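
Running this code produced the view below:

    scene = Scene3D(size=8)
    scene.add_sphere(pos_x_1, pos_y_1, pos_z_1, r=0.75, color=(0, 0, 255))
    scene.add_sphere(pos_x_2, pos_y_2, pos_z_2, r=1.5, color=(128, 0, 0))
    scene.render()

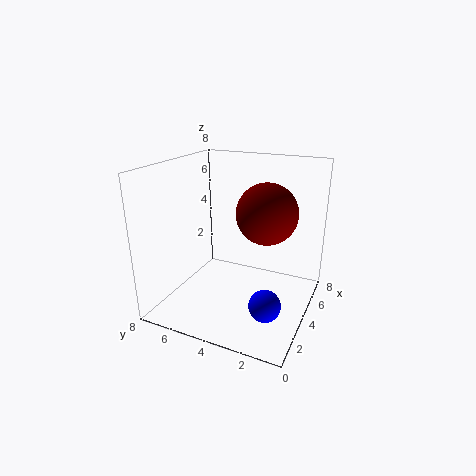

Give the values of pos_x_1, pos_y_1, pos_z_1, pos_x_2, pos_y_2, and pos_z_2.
pos_x_1 = 1; pos_y_1 = 1.25; pos_z_1 = 2.25; pos_x_2 = 3; pos_y_2 = 2; pos_z_2 = 6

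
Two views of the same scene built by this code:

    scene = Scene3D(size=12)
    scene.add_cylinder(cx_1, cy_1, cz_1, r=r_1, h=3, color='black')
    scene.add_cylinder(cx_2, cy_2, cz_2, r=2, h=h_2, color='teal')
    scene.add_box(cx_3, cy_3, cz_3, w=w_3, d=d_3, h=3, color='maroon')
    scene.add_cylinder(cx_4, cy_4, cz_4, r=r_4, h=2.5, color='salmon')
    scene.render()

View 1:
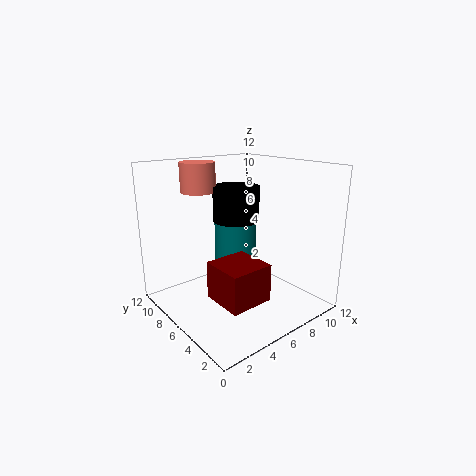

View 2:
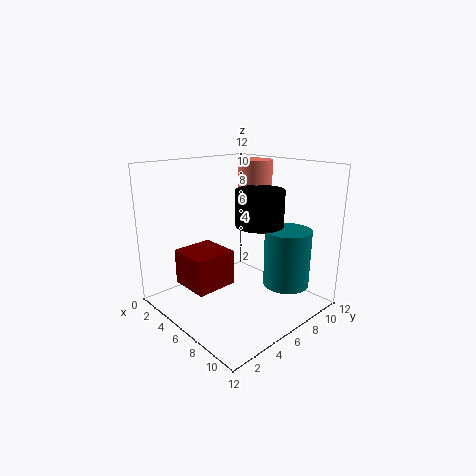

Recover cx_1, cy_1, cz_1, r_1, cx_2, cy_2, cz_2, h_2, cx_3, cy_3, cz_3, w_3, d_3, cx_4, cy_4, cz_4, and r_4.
cx_1 = 7; cy_1 = 7.5; cz_1 = 7; r_1 = 2; cx_2 = 8.5; cy_2 = 9.5; cz_2 = 1.5; h_2 = 5; cx_3 = 2.5; cy_3 = 2; cz_3 = 2; w_3 = 3.5; d_3 = 3.5; cx_4 = 4.5; cy_4 = 9.5; cz_4 = 9.5; r_4 = 1.5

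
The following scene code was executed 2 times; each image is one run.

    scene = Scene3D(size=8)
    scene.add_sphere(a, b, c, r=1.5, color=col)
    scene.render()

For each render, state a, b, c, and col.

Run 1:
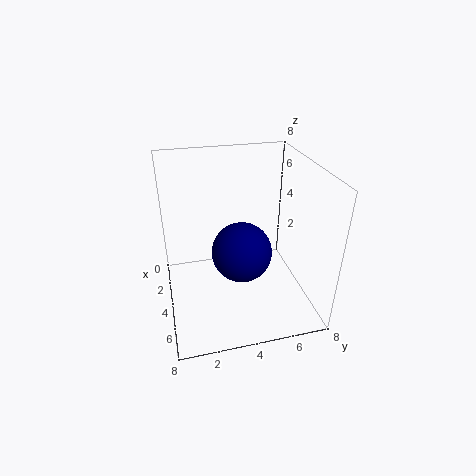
a = 5.75
b = 3.75
c = 4.25
col = 'navy'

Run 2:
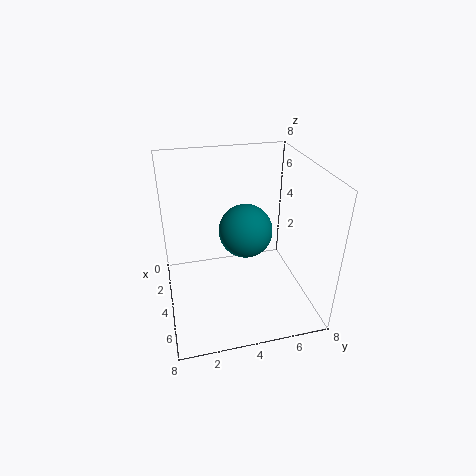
a = 3.75
b = 4.5
c = 4.25
col = 'teal'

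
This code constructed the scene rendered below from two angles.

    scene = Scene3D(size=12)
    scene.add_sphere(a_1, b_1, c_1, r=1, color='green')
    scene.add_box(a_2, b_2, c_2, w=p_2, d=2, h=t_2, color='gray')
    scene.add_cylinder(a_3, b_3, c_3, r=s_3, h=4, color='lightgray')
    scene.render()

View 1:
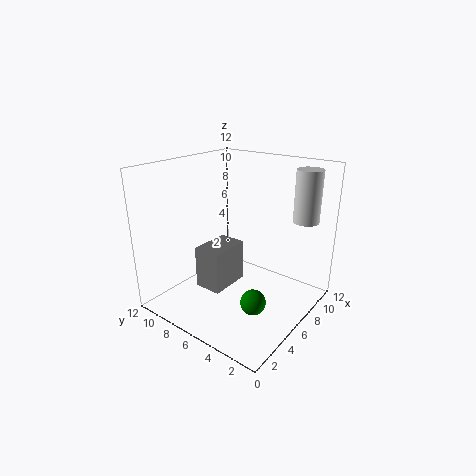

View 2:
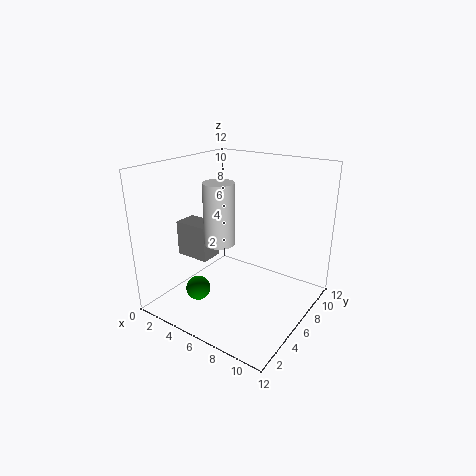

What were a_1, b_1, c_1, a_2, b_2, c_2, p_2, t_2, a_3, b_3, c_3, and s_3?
a_1 = 4; b_1 = 3; c_1 = 2; a_2 = 1; b_2 = 4; c_2 = 4; p_2 = 3; t_2 = 3; a_3 = 8; b_3 = 1; c_3 = 8; s_3 = 1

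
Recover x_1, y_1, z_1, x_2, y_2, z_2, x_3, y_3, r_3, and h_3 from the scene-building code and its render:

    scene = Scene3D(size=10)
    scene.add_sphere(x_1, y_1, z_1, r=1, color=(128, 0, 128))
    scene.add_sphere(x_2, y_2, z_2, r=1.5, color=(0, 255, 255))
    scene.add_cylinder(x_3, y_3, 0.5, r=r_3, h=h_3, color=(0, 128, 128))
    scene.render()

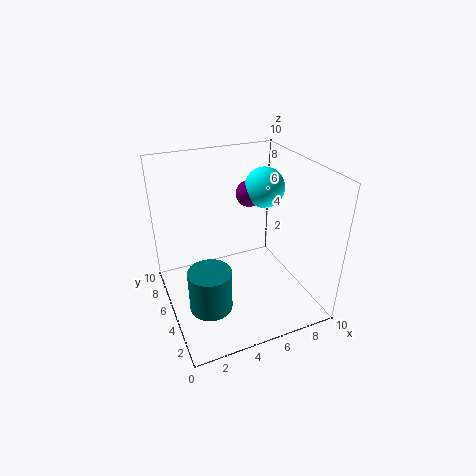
x_1 = 7, y_1 = 7.5, z_1 = 7, x_2 = 8, y_2 = 7, z_2 = 7.5, x_3 = 2.5, y_3 = 4, r_3 = 1.5, h_3 = 3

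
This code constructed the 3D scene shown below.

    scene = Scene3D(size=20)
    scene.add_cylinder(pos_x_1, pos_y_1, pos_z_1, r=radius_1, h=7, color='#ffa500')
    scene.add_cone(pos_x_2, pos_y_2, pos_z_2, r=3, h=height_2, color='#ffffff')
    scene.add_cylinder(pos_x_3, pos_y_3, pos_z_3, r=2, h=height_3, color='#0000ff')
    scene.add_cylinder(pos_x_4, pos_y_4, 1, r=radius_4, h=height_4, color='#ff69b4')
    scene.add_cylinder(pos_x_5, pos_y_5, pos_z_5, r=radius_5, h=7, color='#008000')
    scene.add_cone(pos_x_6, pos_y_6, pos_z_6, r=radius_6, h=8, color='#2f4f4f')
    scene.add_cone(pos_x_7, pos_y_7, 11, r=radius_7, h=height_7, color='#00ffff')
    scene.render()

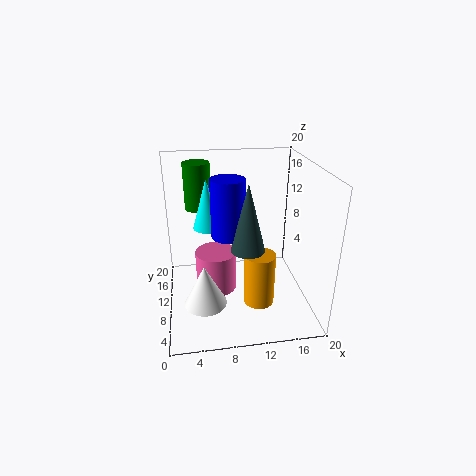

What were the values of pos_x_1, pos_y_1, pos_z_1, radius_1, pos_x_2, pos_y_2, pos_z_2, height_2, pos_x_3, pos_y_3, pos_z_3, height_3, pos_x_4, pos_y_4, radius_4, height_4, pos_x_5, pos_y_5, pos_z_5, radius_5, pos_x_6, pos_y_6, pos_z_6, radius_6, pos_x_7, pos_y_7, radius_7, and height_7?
pos_x_1 = 12
pos_y_1 = 5
pos_z_1 = 3
radius_1 = 2
pos_x_2 = 5
pos_y_2 = 8
pos_z_2 = 1
height_2 = 6
pos_x_3 = 8
pos_y_3 = 5
pos_z_3 = 13
height_3 = 7
pos_x_4 = 7
pos_y_4 = 12
radius_4 = 3
height_4 = 6
pos_x_5 = 5
pos_y_5 = 17
pos_z_5 = 12
radius_5 = 2
pos_x_6 = 10
pos_y_6 = 3
pos_z_6 = 12
radius_6 = 2
pos_x_7 = 6
pos_y_7 = 12
radius_7 = 2
height_7 = 7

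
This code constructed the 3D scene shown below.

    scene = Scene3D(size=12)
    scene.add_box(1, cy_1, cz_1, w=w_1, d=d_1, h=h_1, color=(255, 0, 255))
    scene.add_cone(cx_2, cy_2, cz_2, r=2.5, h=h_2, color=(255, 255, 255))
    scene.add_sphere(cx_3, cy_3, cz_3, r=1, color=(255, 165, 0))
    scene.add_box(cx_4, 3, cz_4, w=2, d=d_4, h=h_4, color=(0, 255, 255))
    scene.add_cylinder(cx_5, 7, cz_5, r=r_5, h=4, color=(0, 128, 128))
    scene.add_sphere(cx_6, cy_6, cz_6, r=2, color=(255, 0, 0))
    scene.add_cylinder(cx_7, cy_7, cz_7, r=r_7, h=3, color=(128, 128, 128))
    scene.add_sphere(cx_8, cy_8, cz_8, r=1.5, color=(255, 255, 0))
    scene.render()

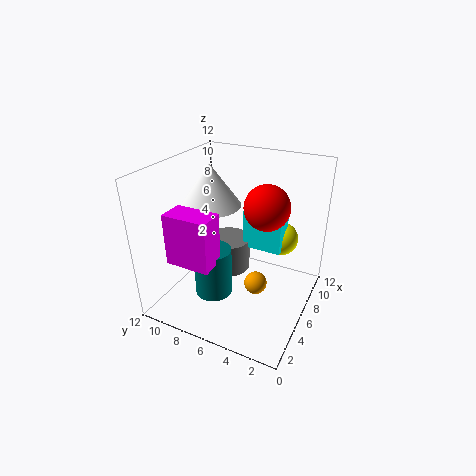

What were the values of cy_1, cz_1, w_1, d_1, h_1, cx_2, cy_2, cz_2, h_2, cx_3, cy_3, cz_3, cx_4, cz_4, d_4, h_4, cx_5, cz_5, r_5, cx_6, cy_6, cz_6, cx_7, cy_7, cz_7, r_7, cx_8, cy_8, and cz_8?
cy_1 = 6, cz_1 = 5.5, w_1 = 2, d_1 = 3.5, h_1 = 4, cx_2 = 6, cy_2 = 8.5, cz_2 = 8.5, h_2 = 3.5, cx_3 = 6.5, cy_3 = 4.5, cz_3 = 1.5, cx_4 = 8, cz_4 = 4, d_4 = 3.5, h_4 = 3.5, cx_5 = 3.5, cz_5 = 2, r_5 = 1.5, cx_6 = 8.5, cy_6 = 4.5, cz_6 = 8, cx_7 = 8, cy_7 = 8, cz_7 = 1.5, r_7 = 2, cx_8 = 10, cy_8 = 3.5, cz_8 = 4.5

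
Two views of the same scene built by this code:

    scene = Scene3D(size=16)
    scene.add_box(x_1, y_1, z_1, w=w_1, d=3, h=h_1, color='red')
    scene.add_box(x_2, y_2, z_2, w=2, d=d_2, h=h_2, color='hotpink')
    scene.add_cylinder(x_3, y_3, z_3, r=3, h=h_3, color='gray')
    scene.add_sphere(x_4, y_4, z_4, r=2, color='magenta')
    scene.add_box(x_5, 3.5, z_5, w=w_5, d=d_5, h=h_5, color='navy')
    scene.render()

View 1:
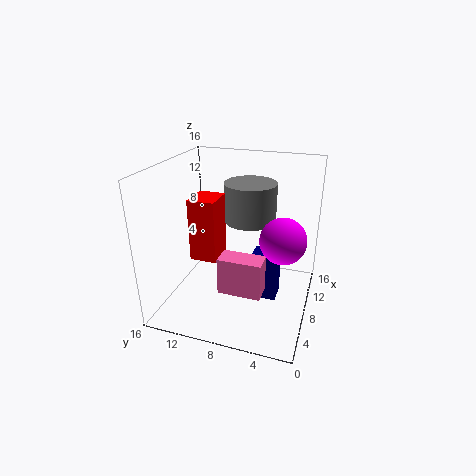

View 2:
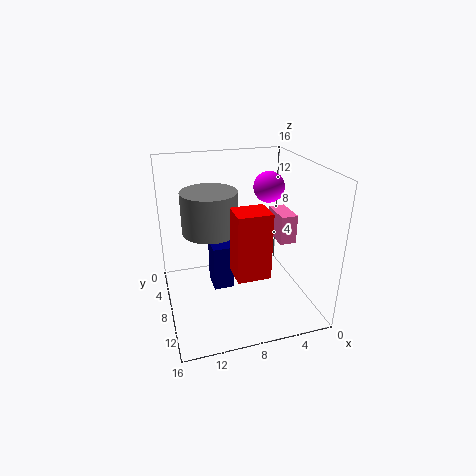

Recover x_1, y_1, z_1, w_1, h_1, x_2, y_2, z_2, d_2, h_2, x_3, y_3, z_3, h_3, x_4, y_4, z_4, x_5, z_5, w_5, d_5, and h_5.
x_1 = 6
y_1 = 10
z_1 = 5.5
w_1 = 3.5
h_1 = 7
x_2 = 0.5
y_2 = 3.5
z_2 = 6
d_2 = 4
h_2 = 3.5
x_3 = 11
y_3 = 7.5
z_3 = 9
h_3 = 4.5
x_4 = 2
y_4 = 2
z_4 = 11.5
x_5 = 8
z_5 = 0.5
w_5 = 2.5
d_5 = 3
h_5 = 5.5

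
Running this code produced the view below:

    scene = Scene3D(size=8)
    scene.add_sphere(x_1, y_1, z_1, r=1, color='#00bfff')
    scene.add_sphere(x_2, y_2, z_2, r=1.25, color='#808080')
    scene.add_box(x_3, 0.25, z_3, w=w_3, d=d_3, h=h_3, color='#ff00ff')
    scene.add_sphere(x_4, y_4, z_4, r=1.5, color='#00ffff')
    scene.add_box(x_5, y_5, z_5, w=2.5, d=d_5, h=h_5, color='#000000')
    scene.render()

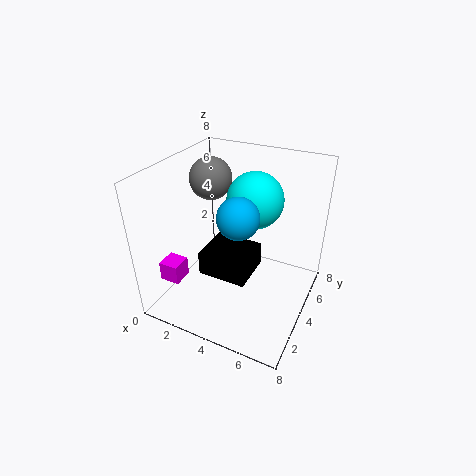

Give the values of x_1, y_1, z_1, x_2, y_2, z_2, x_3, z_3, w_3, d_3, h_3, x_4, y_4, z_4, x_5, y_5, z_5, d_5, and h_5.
x_1 = 5
y_1 = 2
z_1 = 6.5
x_2 = 1.5
y_2 = 5.5
z_2 = 6.5
x_3 = 1.5
z_3 = 3
w_3 = 1
d_3 = 1
h_3 = 1
x_4 = 4.75
y_4 = 4.5
z_4 = 6.25
x_5 = 3
y_5 = 1.5
z_5 = 3
d_5 = 2.25
h_5 = 1.25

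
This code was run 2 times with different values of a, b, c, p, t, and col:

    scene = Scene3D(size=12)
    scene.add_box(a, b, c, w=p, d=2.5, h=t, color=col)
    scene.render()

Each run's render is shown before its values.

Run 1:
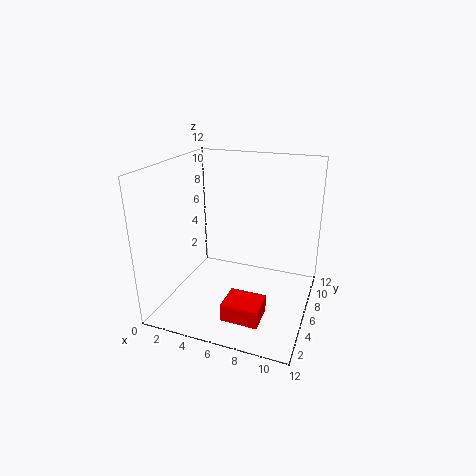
a = 6
b = 2
c = 0.5
p = 3
t = 1.5
col = 'red'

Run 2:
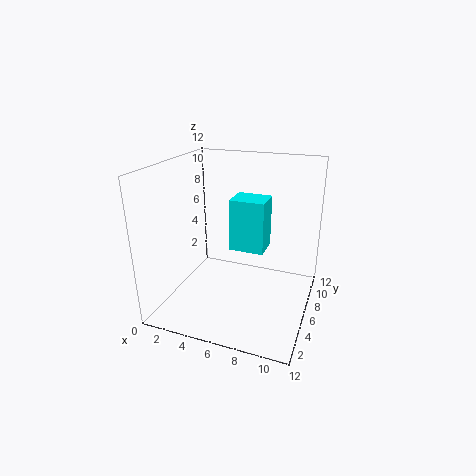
a = 5
b = 6.5
c = 4.5
p = 3
t = 4.5
col = 'cyan'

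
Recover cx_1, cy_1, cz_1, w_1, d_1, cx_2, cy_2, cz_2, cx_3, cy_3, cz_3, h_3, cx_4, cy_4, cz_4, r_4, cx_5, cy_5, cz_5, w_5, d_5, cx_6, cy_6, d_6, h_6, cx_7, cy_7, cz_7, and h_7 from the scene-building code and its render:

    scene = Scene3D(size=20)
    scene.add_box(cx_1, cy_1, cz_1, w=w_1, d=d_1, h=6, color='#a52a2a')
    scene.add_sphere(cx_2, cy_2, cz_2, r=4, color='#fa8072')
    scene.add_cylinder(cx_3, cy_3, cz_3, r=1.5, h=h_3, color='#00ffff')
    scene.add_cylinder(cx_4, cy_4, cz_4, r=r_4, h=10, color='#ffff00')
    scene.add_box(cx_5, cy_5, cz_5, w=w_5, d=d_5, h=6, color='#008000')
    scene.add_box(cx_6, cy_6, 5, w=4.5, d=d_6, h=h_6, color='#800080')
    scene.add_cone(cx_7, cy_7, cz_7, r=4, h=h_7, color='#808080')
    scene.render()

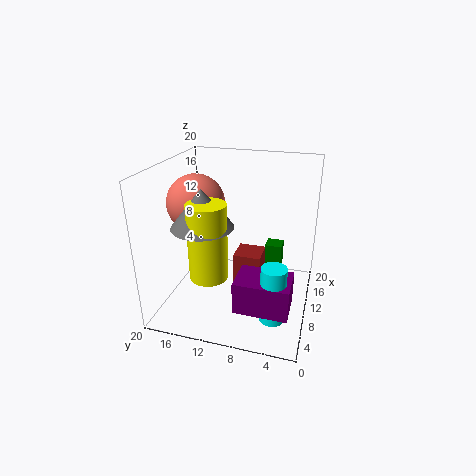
cx_1 = 6, cy_1 = 6, cz_1 = 3.5, w_1 = 3.5, d_1 = 3.5, cx_2 = 10, cy_2 = 16, cz_2 = 14.5, cx_3 = 2, cy_3 = 3.5, cz_3 = 4, h_3 = 7, cx_4 = 5, cy_4 = 12.5, cz_4 = 6.5, r_4 = 2.5, cx_5 = 14.5, cy_5 = 4.5, cz_5 = 1, w_5 = 2.5, d_5 = 2.5, cx_6 = 0.5, cy_6 = 1.5, d_6 = 6.5, h_6 = 4, cx_7 = 6, cy_7 = 13.5, cz_7 = 13, h_7 = 5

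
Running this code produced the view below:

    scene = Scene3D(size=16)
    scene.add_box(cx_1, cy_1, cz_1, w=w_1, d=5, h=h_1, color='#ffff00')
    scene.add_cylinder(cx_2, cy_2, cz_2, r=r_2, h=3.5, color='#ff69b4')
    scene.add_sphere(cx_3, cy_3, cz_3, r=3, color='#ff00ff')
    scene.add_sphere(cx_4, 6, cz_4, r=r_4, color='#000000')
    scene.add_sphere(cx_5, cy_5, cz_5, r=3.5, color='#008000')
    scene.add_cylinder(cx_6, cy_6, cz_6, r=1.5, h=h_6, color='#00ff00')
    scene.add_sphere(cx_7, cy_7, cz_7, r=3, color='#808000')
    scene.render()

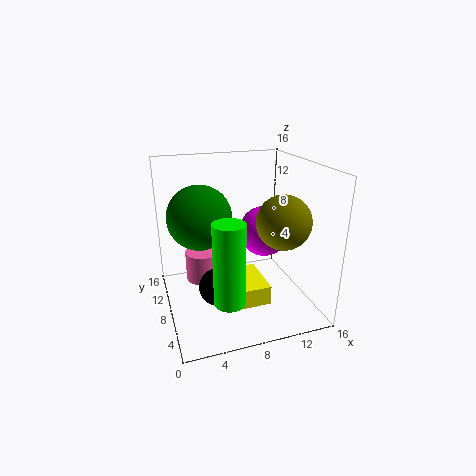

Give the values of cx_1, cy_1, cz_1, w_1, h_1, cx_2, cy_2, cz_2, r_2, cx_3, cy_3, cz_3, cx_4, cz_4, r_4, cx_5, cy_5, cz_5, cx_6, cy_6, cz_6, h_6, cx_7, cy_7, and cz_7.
cx_1 = 5; cy_1 = 2; cz_1 = 3; w_1 = 4.5; h_1 = 2; cx_2 = 4.5; cy_2 = 11; cz_2 = 2; r_2 = 2; cx_3 = 12; cy_3 = 10; cz_3 = 7.5; cx_4 = 5; cz_4 = 3.5; r_4 = 2; cx_5 = 4; cy_5 = 9; cz_5 = 10.5; cx_6 = 5; cy_6 = 1.5; cz_6 = 4.5; h_6 = 8; cx_7 = 12.5; cy_7 = 6; cz_7 = 10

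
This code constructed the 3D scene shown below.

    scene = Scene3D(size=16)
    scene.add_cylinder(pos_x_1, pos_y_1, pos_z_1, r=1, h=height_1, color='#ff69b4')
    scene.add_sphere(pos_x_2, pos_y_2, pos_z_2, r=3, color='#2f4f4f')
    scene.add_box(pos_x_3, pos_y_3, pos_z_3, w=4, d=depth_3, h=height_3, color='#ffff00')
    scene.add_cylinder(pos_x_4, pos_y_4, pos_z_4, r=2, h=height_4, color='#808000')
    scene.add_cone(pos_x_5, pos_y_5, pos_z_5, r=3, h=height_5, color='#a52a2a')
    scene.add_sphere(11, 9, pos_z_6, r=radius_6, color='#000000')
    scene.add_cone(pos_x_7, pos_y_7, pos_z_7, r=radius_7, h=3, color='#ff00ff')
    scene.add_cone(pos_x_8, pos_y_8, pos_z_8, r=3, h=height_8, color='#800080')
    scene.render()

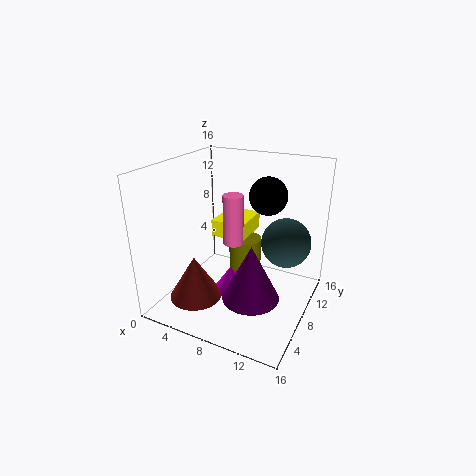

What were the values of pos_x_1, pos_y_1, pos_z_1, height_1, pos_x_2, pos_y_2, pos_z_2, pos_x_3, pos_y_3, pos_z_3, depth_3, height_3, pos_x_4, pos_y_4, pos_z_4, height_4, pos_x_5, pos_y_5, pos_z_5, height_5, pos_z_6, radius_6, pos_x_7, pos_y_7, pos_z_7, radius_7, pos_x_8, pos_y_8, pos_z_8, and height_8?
pos_x_1 = 9
pos_y_1 = 5
pos_z_1 = 9
height_1 = 5
pos_x_2 = 12
pos_y_2 = 13
pos_z_2 = 6
pos_x_3 = 4
pos_y_3 = 9
pos_z_3 = 7
depth_3 = 5
height_3 = 2
pos_x_4 = 7
pos_y_4 = 12
pos_z_4 = 1
height_4 = 5
pos_x_5 = 4
pos_y_5 = 5
pos_z_5 = 1
height_5 = 5
pos_z_6 = 13
radius_6 = 2
pos_x_7 = 7
pos_y_7 = 8
pos_z_7 = 1
radius_7 = 2
pos_x_8 = 11
pos_y_8 = 5
pos_z_8 = 3
height_8 = 6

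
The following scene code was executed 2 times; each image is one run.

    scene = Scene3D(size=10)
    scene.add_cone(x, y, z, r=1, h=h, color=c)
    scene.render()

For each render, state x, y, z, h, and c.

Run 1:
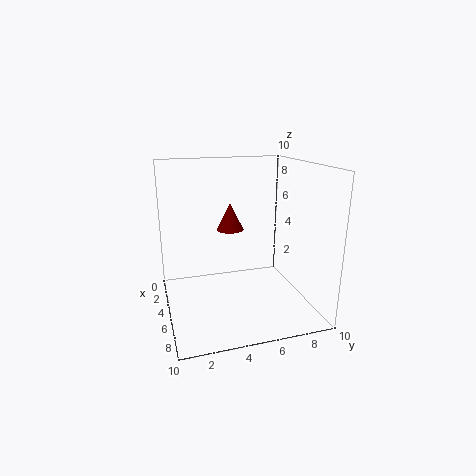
x = 3, y = 5, z = 5, h = 2, c = 'maroon'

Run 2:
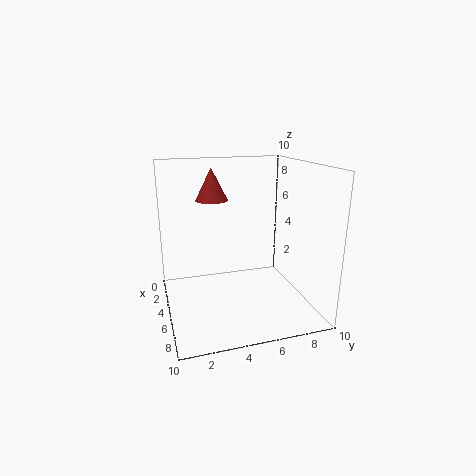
x = 6, y = 3, z = 8, h = 2, c = 'brown'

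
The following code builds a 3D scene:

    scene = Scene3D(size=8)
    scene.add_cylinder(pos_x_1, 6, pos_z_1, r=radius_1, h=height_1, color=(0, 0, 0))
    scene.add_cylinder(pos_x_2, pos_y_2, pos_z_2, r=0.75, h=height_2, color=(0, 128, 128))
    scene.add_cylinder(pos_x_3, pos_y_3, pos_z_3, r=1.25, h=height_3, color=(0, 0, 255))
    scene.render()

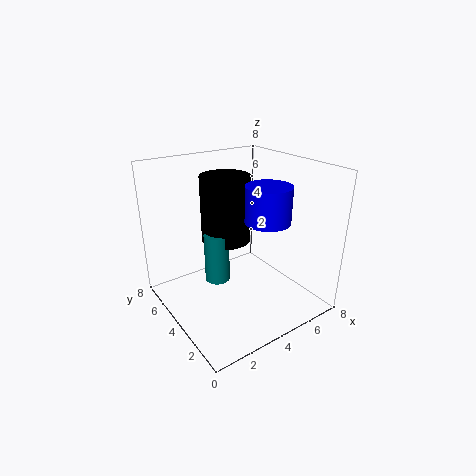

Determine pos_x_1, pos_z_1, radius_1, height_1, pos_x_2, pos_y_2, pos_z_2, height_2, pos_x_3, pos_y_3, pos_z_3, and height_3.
pos_x_1 = 4.5, pos_z_1 = 3, radius_1 = 1.5, height_1 = 4, pos_x_2 = 3.5, pos_y_2 = 5.5, pos_z_2 = 0.75, height_2 = 3, pos_x_3 = 5.25, pos_y_3 = 3, pos_z_3 = 5, height_3 = 2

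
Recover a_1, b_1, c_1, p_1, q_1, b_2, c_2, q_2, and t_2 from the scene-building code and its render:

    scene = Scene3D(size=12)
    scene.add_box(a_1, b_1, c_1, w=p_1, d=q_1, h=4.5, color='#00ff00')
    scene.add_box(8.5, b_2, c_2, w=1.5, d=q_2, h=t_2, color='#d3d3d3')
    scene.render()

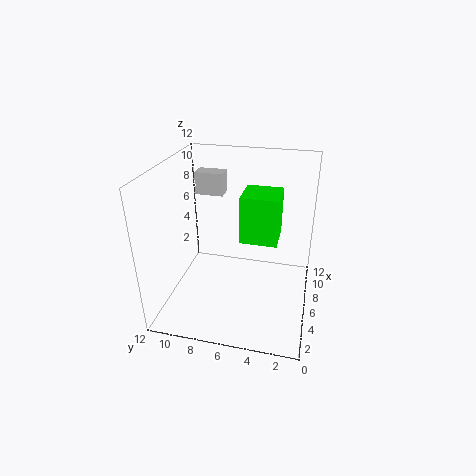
a_1 = 8.5, b_1 = 3, c_1 = 4, p_1 = 3.5, q_1 = 3.5, b_2 = 8, c_2 = 8.5, q_2 = 2.5, t_2 = 2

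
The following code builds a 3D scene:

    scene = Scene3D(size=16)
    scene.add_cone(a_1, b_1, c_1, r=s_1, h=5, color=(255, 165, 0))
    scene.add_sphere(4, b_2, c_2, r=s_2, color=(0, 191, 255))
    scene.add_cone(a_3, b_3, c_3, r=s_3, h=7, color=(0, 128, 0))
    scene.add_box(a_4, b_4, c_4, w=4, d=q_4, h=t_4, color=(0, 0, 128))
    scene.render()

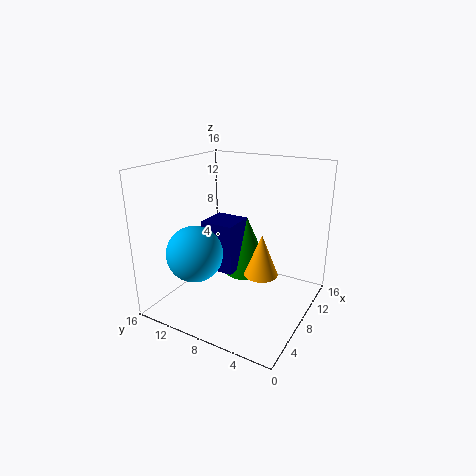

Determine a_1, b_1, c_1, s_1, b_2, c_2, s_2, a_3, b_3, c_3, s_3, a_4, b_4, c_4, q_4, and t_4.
a_1 = 10; b_1 = 6; c_1 = 3; s_1 = 2; b_2 = 11; c_2 = 7; s_2 = 3; a_3 = 12; b_3 = 9; c_3 = 2; s_3 = 3; a_4 = 8; b_4 = 9; c_4 = 3; q_4 = 4; t_4 = 6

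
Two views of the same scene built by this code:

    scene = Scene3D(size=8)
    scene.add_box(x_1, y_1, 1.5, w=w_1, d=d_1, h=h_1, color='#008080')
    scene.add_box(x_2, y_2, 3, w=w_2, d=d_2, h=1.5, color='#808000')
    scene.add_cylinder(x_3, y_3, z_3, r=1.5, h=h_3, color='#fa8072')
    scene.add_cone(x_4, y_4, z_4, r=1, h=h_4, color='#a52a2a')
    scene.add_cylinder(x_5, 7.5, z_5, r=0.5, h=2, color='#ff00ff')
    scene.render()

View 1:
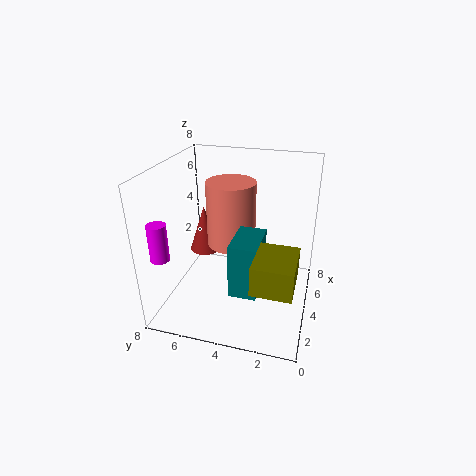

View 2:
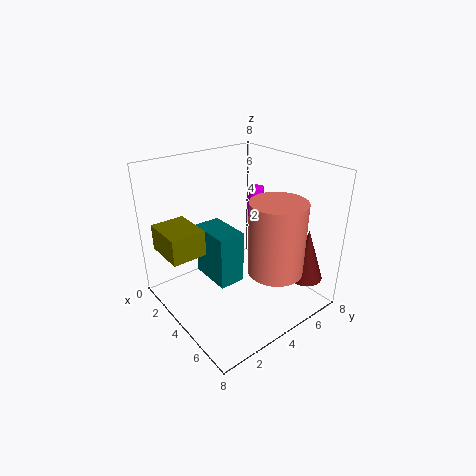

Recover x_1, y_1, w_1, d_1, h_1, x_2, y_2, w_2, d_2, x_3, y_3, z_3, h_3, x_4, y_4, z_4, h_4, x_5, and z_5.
x_1 = 2; y_1 = 2.5; w_1 = 2.5; d_1 = 1.5; h_1 = 3; x_2 = 0.5; y_2 = 0.5; w_2 = 2.5; d_2 = 2; x_3 = 6; y_3 = 5; z_3 = 2.5; h_3 = 4; x_4 = 6.5; y_4 = 7; z_4 = 1.5; h_4 = 3; x_5 = 1.5; z_5 = 3.5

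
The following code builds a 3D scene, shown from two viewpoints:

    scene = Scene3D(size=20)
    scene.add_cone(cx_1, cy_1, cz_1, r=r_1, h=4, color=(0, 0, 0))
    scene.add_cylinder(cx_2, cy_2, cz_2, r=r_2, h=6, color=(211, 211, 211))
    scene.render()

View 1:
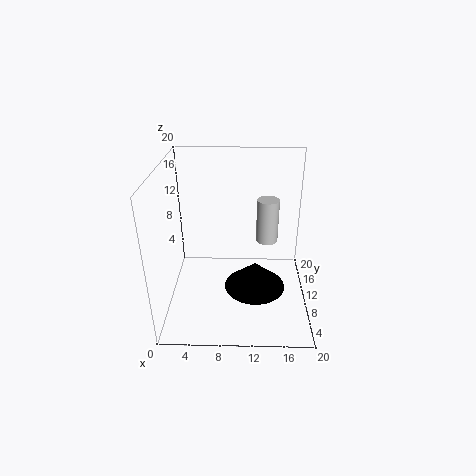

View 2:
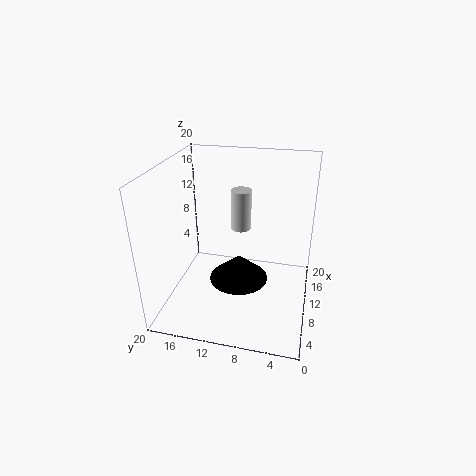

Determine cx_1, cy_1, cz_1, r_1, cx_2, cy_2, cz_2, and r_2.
cx_1 = 12.5
cy_1 = 10.5
cz_1 = 1.5
r_1 = 4.5
cx_2 = 14
cy_2 = 10.5
cz_2 = 9.5
r_2 = 1.5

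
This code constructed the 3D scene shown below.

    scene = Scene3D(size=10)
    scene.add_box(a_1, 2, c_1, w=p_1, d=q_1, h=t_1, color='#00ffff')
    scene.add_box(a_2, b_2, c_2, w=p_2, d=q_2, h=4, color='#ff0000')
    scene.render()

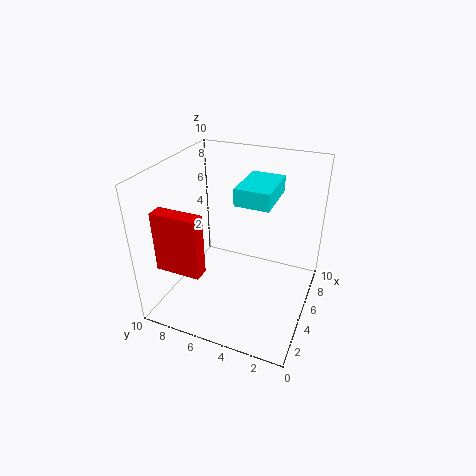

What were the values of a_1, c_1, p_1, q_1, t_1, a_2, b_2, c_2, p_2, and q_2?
a_1 = 2
c_1 = 9
p_1 = 3
q_1 = 2
t_1 = 1
a_2 = 1
b_2 = 6
c_2 = 4
p_2 = 1
q_2 = 3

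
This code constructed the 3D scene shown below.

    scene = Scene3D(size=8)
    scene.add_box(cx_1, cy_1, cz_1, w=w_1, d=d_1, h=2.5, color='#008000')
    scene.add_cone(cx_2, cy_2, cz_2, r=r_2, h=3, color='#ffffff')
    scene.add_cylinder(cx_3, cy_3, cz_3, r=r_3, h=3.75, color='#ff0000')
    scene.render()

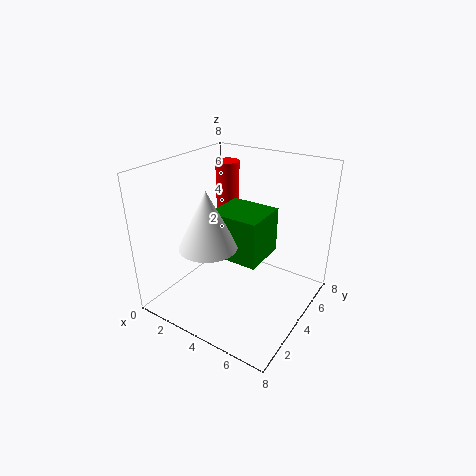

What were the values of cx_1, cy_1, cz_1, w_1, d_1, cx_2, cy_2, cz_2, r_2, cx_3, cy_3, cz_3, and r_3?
cx_1 = 3; cy_1 = 2.75; cz_1 = 3.25; w_1 = 2.75; d_1 = 2.5; cx_2 = 3.5; cy_2 = 2; cz_2 = 4.25; r_2 = 1.5; cx_3 = 1.25; cy_3 = 7; cz_3 = 3.5; r_3 = 0.75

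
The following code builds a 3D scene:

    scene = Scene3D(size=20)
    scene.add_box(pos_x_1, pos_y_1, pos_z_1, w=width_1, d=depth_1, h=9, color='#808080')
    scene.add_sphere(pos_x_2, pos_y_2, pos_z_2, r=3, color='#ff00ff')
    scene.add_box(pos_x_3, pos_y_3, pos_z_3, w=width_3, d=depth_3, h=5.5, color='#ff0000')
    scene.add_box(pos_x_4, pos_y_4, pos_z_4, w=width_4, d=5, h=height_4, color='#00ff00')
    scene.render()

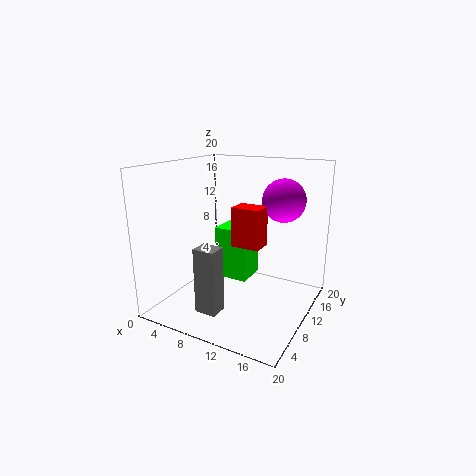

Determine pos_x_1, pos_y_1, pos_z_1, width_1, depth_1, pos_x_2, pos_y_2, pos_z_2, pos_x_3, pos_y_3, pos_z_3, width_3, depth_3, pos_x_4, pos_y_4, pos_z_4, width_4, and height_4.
pos_x_1 = 7; pos_y_1 = 3.5; pos_z_1 = 1; width_1 = 3; depth_1 = 2.5; pos_x_2 = 15; pos_y_2 = 14; pos_z_2 = 15; pos_x_3 = 9.5; pos_y_3 = 9; pos_z_3 = 9; width_3 = 4; depth_3 = 3; pos_x_4 = 3; pos_y_4 = 15; pos_z_4 = 0.5; width_4 = 5.5; height_4 = 8.5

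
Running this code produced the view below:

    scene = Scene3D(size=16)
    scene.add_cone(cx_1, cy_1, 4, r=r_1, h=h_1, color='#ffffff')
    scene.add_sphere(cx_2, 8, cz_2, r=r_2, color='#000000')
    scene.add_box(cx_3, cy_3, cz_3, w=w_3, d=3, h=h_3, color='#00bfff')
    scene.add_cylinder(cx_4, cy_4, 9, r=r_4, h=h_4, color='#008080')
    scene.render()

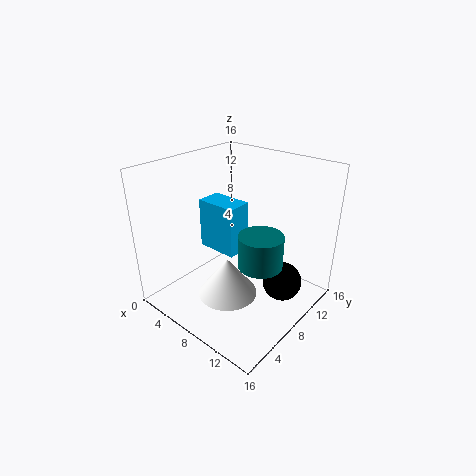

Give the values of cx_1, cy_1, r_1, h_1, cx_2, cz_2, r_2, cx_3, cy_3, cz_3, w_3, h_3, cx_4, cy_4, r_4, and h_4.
cx_1 = 10, cy_1 = 4, r_1 = 3, h_1 = 4, cx_2 = 14, cz_2 = 5, r_2 = 2, cx_3 = 2, cy_3 = 8, cz_3 = 5, w_3 = 5, h_3 = 6, cx_4 = 14, cy_4 = 4, r_4 = 2, h_4 = 3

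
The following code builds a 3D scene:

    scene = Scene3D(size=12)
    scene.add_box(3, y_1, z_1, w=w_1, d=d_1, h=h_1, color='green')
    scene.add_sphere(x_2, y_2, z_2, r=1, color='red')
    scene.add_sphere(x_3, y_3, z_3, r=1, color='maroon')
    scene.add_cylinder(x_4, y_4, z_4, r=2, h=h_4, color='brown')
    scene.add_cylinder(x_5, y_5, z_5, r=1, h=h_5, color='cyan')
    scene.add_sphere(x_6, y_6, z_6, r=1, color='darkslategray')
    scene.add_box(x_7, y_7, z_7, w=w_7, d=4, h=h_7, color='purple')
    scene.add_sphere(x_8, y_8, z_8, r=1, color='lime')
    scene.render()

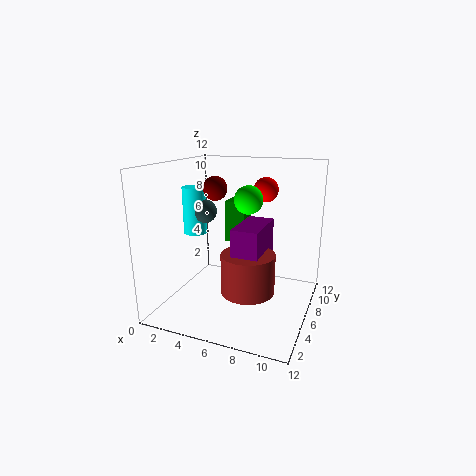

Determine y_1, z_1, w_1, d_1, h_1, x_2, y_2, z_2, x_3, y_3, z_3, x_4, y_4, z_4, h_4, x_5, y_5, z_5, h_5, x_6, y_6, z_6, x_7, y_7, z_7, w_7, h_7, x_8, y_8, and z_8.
y_1 = 10; z_1 = 4; w_1 = 2; d_1 = 2; h_1 = 4; x_2 = 8; y_2 = 7; z_2 = 10; x_3 = 4; y_3 = 6; z_3 = 10; x_4 = 8; y_4 = 3; z_4 = 3; h_4 = 3; x_5 = 2; y_5 = 6; z_5 = 6; h_5 = 4; x_6 = 3; y_6 = 6; z_6 = 8; x_7 = 7; y_7 = 2; z_7 = 4; w_7 = 2; h_7 = 4; x_8 = 8; y_8 = 3; z_8 = 10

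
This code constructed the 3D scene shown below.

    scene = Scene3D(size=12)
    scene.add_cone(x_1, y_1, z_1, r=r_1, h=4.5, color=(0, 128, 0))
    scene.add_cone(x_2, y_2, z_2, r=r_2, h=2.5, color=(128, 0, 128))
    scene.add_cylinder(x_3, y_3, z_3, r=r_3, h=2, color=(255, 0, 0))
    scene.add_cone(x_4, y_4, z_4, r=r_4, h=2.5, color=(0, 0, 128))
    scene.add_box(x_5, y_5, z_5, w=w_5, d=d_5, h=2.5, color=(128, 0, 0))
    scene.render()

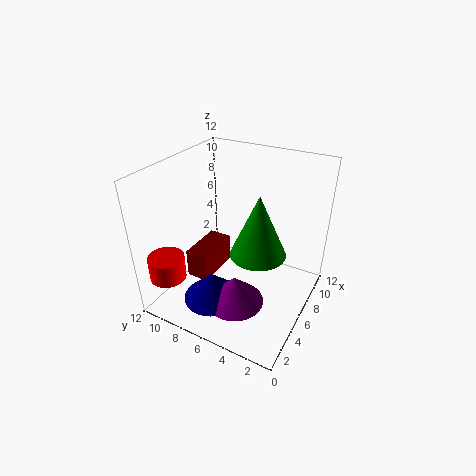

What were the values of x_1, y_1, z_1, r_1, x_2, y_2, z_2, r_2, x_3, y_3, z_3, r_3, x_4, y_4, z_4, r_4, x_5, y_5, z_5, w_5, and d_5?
x_1 = 3.5, y_1 = 3, z_1 = 7, r_1 = 2, x_2 = 4.5, y_2 = 5.5, z_2 = 0.5, r_2 = 2.5, x_3 = 2, y_3 = 10.5, z_3 = 3, r_3 = 1.5, x_4 = 4, y_4 = 7.5, z_4 = 0.5, r_4 = 2.5, x_5 = 4, y_5 = 8, z_5 = 2, w_5 = 4, d_5 = 2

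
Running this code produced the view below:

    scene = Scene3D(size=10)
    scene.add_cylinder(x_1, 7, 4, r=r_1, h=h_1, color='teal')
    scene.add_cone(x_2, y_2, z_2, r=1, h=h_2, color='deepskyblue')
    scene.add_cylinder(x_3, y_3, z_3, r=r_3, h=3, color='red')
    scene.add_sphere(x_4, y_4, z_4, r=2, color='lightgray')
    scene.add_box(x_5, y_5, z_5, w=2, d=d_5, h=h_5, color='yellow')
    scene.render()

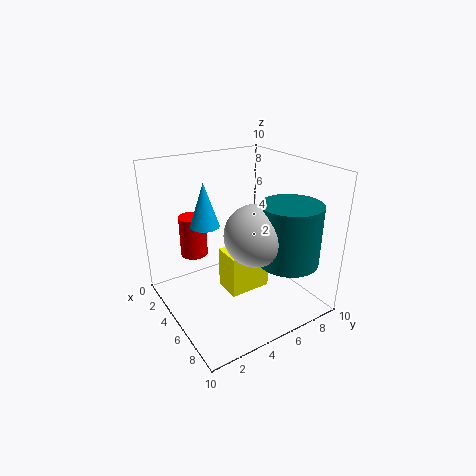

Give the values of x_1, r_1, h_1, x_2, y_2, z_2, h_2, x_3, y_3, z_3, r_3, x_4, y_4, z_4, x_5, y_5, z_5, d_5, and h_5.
x_1 = 8; r_1 = 2; h_1 = 4; x_2 = 4; y_2 = 3; z_2 = 6; h_2 = 3; x_3 = 2; y_3 = 3; z_3 = 3; r_3 = 1; x_4 = 7; y_4 = 5; z_4 = 6; x_5 = 4; y_5 = 4; z_5 = 1; d_5 = 3; h_5 = 3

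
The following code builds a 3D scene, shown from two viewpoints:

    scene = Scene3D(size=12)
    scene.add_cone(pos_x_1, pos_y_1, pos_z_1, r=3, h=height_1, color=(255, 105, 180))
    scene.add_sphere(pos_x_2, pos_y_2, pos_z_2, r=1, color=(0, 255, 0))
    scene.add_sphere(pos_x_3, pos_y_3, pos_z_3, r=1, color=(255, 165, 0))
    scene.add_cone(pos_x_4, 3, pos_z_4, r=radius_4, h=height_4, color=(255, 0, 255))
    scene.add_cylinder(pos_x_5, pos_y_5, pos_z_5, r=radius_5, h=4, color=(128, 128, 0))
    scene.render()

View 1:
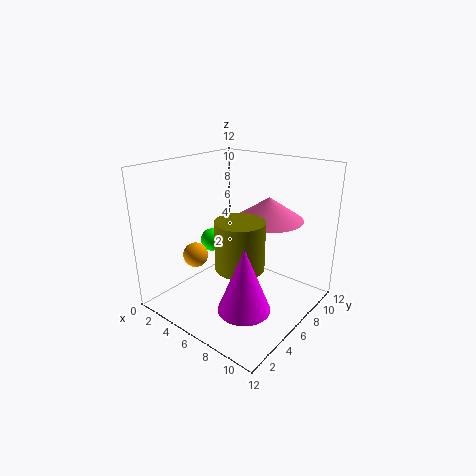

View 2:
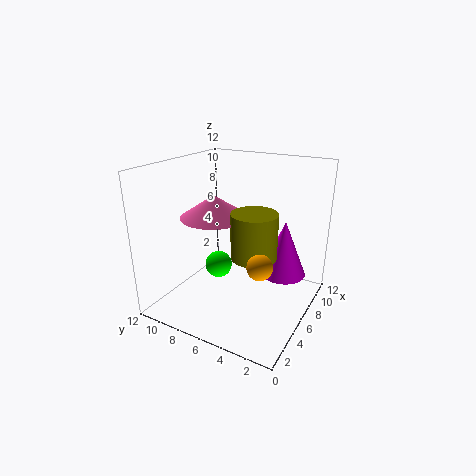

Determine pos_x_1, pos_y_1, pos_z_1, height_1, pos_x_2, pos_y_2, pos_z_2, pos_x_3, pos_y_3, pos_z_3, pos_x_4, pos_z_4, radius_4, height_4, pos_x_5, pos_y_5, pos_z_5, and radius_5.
pos_x_1 = 7, pos_y_1 = 9, pos_z_1 = 7, height_1 = 2, pos_x_2 = 3, pos_y_2 = 6, pos_z_2 = 5, pos_x_3 = 4, pos_y_3 = 3, pos_z_3 = 5, pos_x_4 = 9, pos_z_4 = 2, radius_4 = 2, height_4 = 5, pos_x_5 = 7, pos_y_5 = 5, pos_z_5 = 4, radius_5 = 2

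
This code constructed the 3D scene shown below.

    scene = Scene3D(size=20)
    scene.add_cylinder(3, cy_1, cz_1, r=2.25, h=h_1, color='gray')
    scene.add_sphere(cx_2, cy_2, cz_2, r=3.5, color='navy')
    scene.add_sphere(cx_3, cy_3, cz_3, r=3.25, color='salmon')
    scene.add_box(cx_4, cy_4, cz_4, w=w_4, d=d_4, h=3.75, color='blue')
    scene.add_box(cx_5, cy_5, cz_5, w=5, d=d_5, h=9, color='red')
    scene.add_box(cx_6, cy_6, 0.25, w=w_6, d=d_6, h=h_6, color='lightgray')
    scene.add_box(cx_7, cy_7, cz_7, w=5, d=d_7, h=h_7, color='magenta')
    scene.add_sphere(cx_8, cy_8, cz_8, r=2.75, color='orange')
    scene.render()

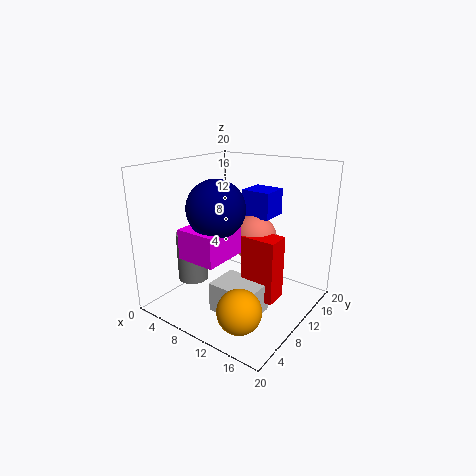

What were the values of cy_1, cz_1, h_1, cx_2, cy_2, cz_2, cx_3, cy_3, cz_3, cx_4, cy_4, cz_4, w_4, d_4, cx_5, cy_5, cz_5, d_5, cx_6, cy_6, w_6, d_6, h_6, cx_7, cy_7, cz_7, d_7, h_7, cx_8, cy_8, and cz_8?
cy_1 = 8; cz_1 = 2.5; h_1 = 7.25; cx_2 = 11; cy_2 = 4.25; cz_2 = 15.75; cx_3 = 11; cy_3 = 12.5; cz_3 = 9.5; cx_4 = 9; cy_4 = 12.25; cz_4 = 12.5; w_4 = 4.25; d_4 = 4; cx_5 = 11; cy_5 = 9.25; cz_5 = 1.75; d_5 = 3.25; cx_6 = 8.5; cy_6 = 5.25; w_6 = 6.5; d_6 = 5; h_6 = 4.25; cx_7 = 7.75; cy_7 = 1; cz_7 = 9.75; d_7 = 5.75; h_7 = 3.75; cx_8 = 15.25; cy_8 = 3; cz_8 = 4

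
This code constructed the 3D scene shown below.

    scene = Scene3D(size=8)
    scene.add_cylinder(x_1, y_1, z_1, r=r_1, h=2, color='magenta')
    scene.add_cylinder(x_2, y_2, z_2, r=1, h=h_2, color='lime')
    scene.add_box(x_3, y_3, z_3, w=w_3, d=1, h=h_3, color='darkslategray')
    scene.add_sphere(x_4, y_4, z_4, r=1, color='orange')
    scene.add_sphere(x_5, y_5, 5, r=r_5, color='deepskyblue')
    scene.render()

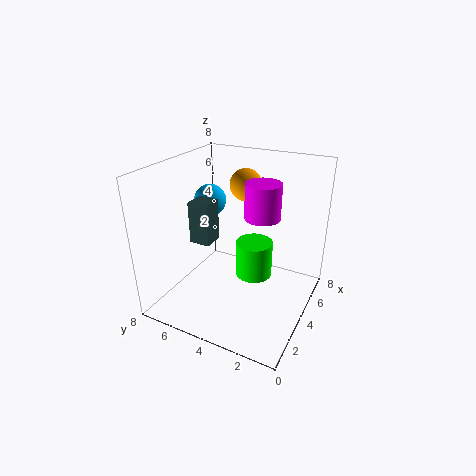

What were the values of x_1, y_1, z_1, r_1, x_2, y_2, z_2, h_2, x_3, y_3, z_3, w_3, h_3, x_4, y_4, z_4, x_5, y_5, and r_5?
x_1 = 5, y_1 = 3, z_1 = 5, r_1 = 1, x_2 = 4, y_2 = 3, z_2 = 2, h_2 = 2, x_3 = 1, y_3 = 4, z_3 = 5, w_3 = 1, h_3 = 2, x_4 = 7, y_4 = 5, z_4 = 6, x_5 = 6, y_5 = 7, r_5 = 1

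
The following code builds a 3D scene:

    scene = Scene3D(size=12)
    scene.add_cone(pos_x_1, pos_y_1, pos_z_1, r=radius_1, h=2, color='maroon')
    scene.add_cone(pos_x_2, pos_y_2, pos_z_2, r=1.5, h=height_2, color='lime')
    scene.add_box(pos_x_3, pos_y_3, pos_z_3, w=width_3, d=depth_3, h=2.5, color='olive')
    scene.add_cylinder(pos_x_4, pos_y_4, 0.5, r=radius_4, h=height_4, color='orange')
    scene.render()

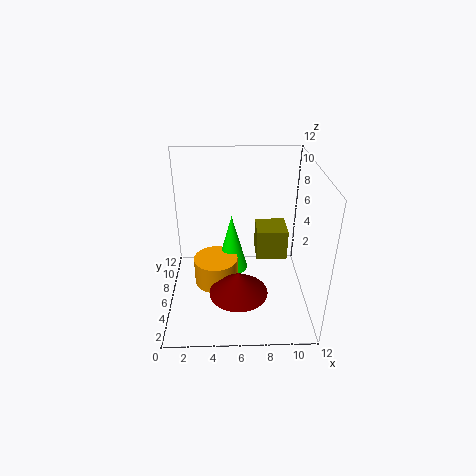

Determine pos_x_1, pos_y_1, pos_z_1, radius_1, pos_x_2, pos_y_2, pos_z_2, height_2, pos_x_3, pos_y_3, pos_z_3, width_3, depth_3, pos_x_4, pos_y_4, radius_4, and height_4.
pos_x_1 = 6
pos_y_1 = 4.5
pos_z_1 = 1.5
radius_1 = 2.5
pos_x_2 = 5.5
pos_y_2 = 9
pos_z_2 = 1
height_2 = 5.5
pos_x_3 = 7.5
pos_y_3 = 5
pos_z_3 = 4.5
width_3 = 2.5
depth_3 = 2.5
pos_x_4 = 4
pos_y_4 = 7.5
radius_4 = 2
height_4 = 2.5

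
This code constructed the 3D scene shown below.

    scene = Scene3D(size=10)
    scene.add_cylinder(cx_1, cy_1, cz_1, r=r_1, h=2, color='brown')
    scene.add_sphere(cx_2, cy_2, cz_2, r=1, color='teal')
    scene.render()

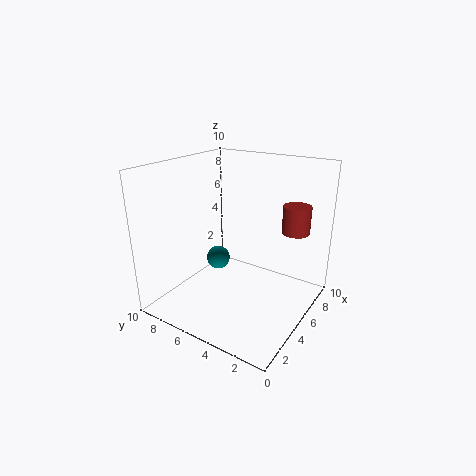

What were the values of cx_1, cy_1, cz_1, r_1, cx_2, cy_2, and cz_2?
cx_1 = 8; cy_1 = 2; cz_1 = 5; r_1 = 1; cx_2 = 8; cy_2 = 9; cz_2 = 1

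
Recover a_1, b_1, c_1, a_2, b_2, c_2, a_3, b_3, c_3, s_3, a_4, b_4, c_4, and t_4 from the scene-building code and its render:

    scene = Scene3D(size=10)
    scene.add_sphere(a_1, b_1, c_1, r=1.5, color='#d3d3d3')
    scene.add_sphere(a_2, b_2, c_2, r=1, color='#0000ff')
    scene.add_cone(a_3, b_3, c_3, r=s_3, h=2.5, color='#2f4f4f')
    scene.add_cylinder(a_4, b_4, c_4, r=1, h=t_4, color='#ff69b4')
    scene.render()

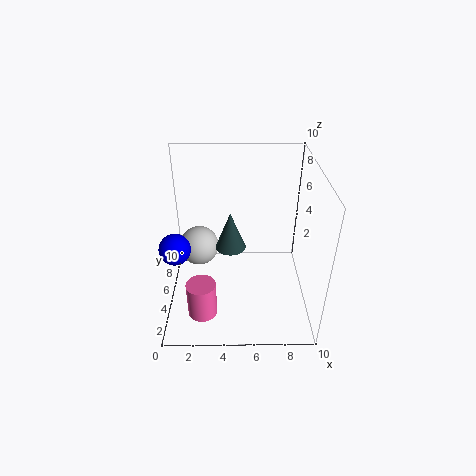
a_1 = 2; b_1 = 7; c_1 = 3; a_2 = 1; b_2 = 3; c_2 = 5.5; a_3 = 4.5; b_3 = 4; c_3 = 5; s_3 = 1; a_4 = 2.5; b_4 = 2.5; c_4 = 0.5; t_4 = 2.5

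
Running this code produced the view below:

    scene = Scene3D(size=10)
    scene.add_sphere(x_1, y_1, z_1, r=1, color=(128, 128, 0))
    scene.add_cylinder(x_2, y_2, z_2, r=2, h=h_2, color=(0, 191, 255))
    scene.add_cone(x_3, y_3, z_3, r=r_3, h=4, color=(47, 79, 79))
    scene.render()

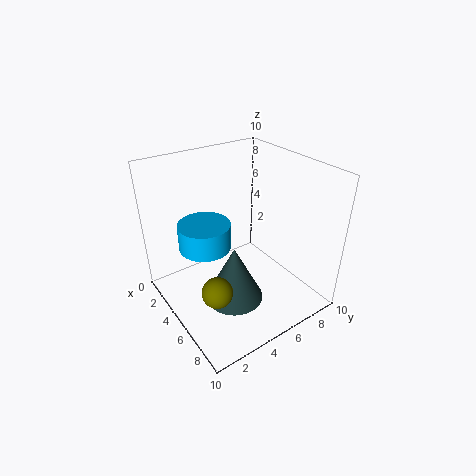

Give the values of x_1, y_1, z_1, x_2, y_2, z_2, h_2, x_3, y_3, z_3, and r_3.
x_1 = 7, y_1 = 2, z_1 = 3, x_2 = 2, y_2 = 4, z_2 = 3, h_2 = 2, x_3 = 6, y_3 = 4, z_3 = 1, r_3 = 2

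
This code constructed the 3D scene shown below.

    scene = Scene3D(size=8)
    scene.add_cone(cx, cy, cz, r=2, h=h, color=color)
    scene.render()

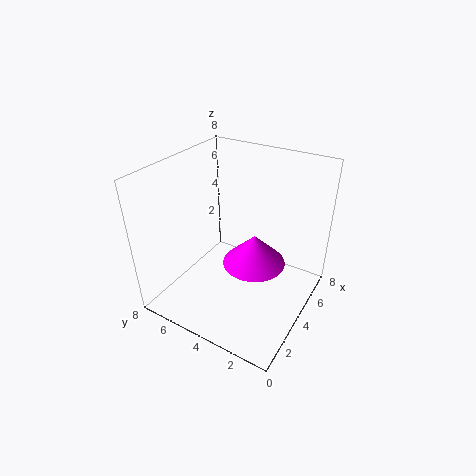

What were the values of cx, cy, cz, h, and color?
cx = 6; cy = 4; cz = 1; h = 2; color = 'magenta'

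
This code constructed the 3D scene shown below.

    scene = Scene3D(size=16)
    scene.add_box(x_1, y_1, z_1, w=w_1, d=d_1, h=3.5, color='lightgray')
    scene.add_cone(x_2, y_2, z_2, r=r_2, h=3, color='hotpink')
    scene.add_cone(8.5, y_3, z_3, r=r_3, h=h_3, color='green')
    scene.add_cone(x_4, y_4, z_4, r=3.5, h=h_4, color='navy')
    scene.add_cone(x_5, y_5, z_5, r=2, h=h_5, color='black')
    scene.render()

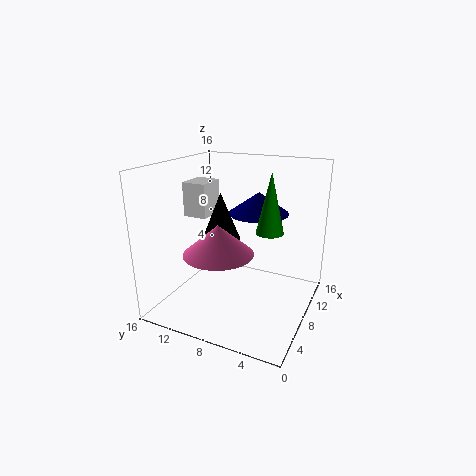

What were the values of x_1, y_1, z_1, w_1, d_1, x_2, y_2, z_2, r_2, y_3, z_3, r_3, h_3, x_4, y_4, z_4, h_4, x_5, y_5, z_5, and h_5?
x_1 = 4.5; y_1 = 10; z_1 = 11; w_1 = 3; d_1 = 2.5; x_2 = 3.5; y_2 = 8; z_2 = 8; r_2 = 3.5; y_3 = 4.5; z_3 = 9; r_3 = 1.5; h_3 = 6.5; x_4 = 11.5; y_4 = 7; z_4 = 10; h_4 = 2.5; x_5 = 6; y_5 = 9; z_5 = 8.5; h_5 = 5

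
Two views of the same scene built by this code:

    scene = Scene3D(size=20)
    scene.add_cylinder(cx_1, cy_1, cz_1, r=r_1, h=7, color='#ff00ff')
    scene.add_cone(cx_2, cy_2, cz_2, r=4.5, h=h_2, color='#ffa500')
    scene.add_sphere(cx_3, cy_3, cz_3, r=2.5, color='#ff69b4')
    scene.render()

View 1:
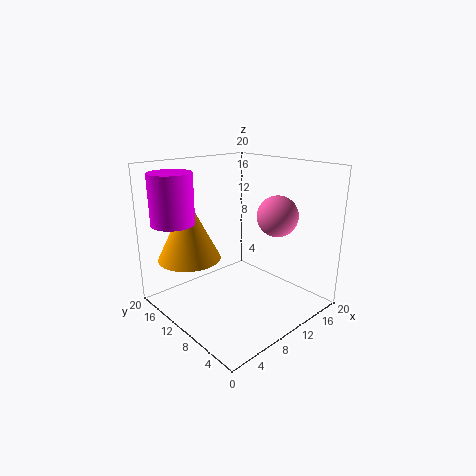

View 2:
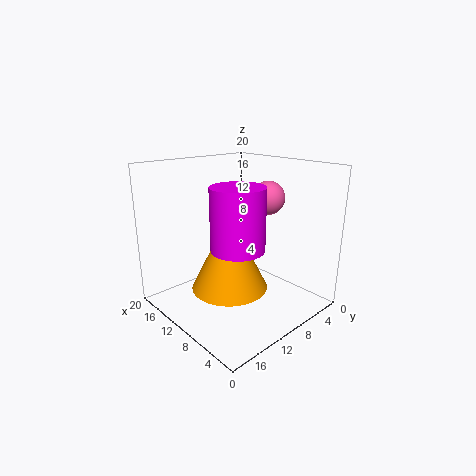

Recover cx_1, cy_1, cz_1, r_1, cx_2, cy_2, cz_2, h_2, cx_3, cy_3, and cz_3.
cx_1 = 3.5
cy_1 = 16
cz_1 = 12
r_1 = 3
cx_2 = 5.5
cy_2 = 15.5
cz_2 = 6.5
h_2 = 9
cx_3 = 10.5
cy_3 = 3.5
cz_3 = 14.5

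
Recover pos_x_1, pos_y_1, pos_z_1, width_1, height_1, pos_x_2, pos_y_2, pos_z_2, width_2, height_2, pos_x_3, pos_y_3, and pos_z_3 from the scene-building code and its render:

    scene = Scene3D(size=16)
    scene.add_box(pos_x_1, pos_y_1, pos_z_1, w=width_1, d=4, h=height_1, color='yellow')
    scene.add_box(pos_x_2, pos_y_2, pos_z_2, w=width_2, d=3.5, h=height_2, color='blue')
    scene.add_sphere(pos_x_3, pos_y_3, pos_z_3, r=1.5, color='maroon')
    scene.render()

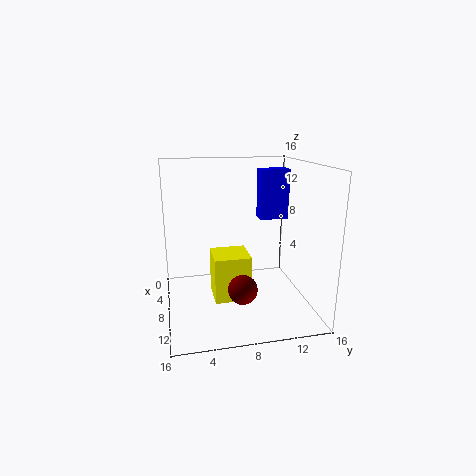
pos_x_1 = 6.5
pos_y_1 = 5
pos_z_1 = 1.5
width_1 = 4
height_1 = 5
pos_x_2 = 3
pos_y_2 = 11.5
pos_z_2 = 9
width_2 = 2
height_2 = 6
pos_x_3 = 12.5
pos_y_3 = 7.5
pos_z_3 = 4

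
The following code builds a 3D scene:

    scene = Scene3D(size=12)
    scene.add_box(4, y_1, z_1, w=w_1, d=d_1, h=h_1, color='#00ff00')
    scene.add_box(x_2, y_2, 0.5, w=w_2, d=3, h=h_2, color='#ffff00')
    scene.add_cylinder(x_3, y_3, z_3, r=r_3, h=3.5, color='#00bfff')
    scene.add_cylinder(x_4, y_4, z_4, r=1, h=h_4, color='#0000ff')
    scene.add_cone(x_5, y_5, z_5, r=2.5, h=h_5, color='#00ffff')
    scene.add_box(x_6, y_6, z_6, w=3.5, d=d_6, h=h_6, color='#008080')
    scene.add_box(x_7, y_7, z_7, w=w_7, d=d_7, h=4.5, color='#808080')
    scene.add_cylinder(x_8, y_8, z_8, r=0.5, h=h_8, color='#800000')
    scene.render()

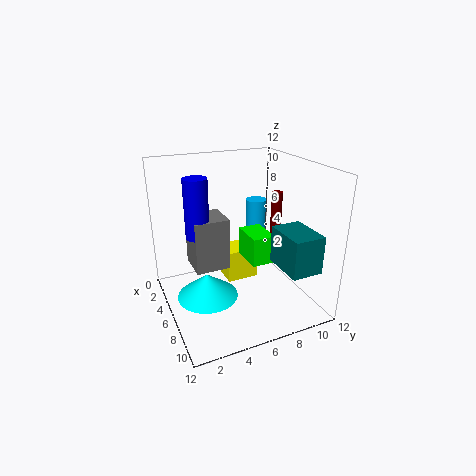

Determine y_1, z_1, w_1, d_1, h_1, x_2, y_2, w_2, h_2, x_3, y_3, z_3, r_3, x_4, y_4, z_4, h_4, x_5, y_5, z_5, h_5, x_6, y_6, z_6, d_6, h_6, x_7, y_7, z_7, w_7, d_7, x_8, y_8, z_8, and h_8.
y_1 = 7, z_1 = 3.5, w_1 = 3, d_1 = 2, h_1 = 2.5, x_2 = 1.5, y_2 = 6, w_2 = 2.5, h_2 = 3, x_3 = 1.5, y_3 = 10, z_3 = 4, r_3 = 1, x_4 = 4.5, y_4 = 3, z_4 = 6, h_4 = 5, x_5 = 6.5, y_5 = 3, z_5 = 1.5, h_5 = 2, x_6 = 8, y_6 = 8, z_6 = 4.5, d_6 = 2.5, h_6 = 3, x_7 = 2.5, y_7 = 2.5, z_7 = 3, w_7 = 3, d_7 = 3, x_8 = 4.5, y_8 = 10.5, z_8 = 3.5, h_8 = 5.5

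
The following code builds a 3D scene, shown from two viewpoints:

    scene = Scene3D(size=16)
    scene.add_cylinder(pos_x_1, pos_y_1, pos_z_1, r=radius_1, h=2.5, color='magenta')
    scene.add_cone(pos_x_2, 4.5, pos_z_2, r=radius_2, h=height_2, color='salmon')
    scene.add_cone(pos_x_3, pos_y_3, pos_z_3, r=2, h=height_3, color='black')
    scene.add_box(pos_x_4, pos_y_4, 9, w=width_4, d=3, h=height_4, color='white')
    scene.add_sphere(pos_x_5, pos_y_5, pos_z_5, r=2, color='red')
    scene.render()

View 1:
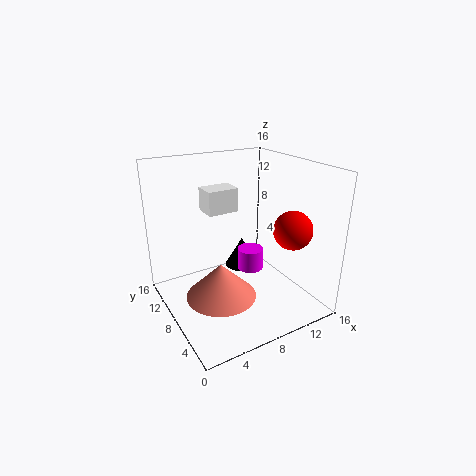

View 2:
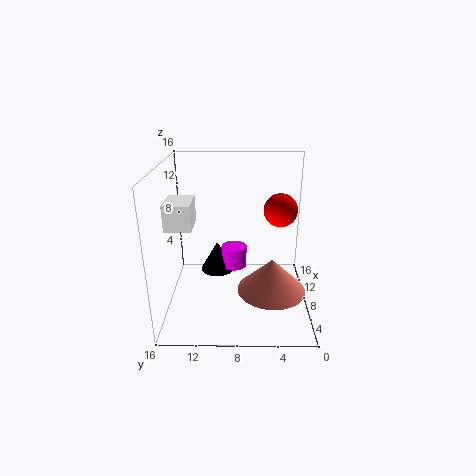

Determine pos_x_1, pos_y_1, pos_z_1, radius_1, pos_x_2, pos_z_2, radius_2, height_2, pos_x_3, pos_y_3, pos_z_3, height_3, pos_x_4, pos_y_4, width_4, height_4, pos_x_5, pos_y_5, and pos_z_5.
pos_x_1 = 10
pos_y_1 = 8.5
pos_z_1 = 3.5
radius_1 = 1.5
pos_x_2 = 4
pos_z_2 = 4
radius_2 = 3.5
height_2 = 3.5
pos_x_3 = 10
pos_y_3 = 10.5
pos_z_3 = 3
height_3 = 3.5
pos_x_4 = 7
pos_y_4 = 13
width_4 = 4
height_4 = 3
pos_x_5 = 11.5
pos_y_5 = 3
pos_z_5 = 10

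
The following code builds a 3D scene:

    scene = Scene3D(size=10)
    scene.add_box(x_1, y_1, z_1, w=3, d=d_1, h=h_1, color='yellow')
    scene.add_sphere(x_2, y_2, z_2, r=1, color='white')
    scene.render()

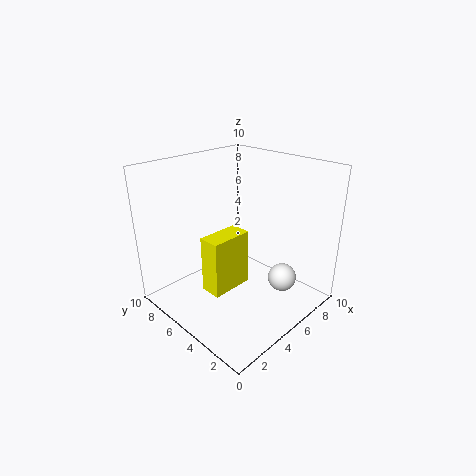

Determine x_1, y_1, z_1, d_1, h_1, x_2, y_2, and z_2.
x_1 = 2.5, y_1 = 4.5, z_1 = 1.5, d_1 = 1.5, h_1 = 4, x_2 = 7, y_2 = 2.5, z_2 = 2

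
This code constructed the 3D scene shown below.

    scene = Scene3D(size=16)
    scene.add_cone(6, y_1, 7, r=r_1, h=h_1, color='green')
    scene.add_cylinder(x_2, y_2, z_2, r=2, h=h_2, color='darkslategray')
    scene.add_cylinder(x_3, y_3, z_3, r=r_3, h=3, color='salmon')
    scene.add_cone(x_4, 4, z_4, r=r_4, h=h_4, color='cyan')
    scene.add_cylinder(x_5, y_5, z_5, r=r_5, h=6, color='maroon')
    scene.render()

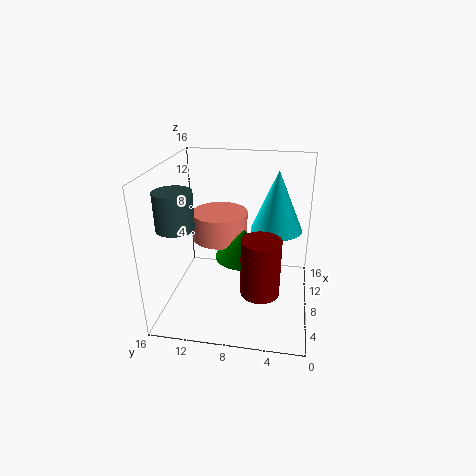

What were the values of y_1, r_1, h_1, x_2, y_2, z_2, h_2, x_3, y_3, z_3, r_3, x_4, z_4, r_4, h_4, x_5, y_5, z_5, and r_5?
y_1 = 7; r_1 = 3; h_1 = 3; x_2 = 5; y_2 = 14; z_2 = 10; h_2 = 4; x_3 = 8; y_3 = 10; z_3 = 8; r_3 = 3; x_4 = 11; z_4 = 8; r_4 = 3; h_4 = 7; x_5 = 4; y_5 = 5; z_5 = 4; r_5 = 2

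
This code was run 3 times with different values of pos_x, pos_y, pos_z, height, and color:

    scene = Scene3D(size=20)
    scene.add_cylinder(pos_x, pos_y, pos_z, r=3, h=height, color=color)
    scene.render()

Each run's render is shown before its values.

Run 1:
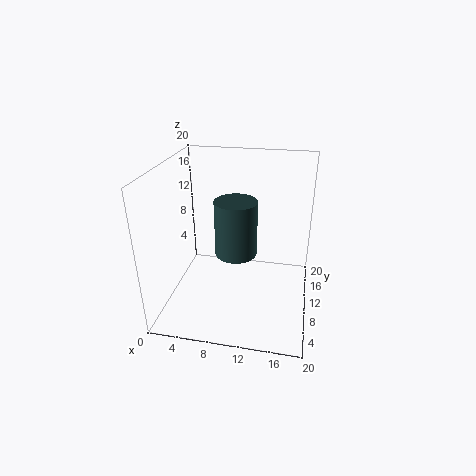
pos_x = 9.5
pos_y = 11
pos_z = 7
height = 8
color = 'darkslategray'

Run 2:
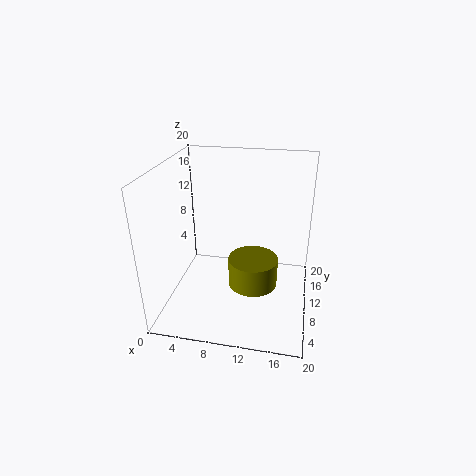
pos_x = 13
pos_y = 4.5
pos_z = 7
height = 3.5
color = 'olive'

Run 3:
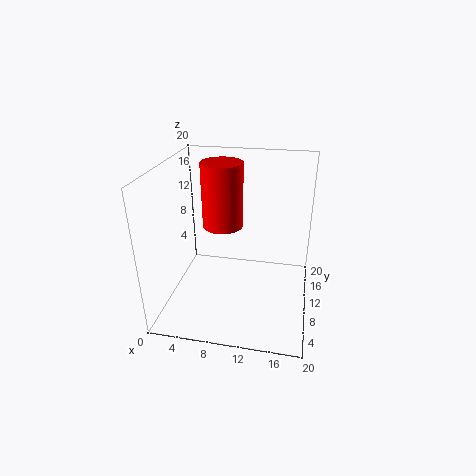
pos_x = 7
pos_y = 13.5
pos_z = 10
height = 9.5
color = 'red'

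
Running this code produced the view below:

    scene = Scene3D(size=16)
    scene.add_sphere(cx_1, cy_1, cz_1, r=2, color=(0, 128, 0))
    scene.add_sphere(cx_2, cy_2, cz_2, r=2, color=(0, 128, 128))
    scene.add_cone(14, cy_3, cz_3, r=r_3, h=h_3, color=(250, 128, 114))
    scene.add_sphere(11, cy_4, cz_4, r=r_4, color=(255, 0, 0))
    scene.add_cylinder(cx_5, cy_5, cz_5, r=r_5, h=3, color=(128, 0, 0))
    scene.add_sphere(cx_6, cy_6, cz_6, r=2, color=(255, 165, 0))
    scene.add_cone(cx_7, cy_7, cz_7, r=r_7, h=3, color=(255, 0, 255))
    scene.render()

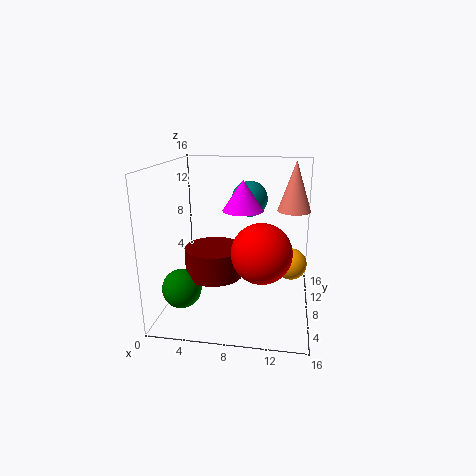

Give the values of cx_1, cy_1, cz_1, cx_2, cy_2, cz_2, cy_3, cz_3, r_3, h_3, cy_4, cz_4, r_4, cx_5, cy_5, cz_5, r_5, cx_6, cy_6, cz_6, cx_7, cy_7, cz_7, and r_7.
cx_1 = 3; cy_1 = 3; cz_1 = 4; cx_2 = 9; cy_2 = 10; cz_2 = 12; cy_3 = 13; cz_3 = 10; r_3 = 2; h_3 = 6; cy_4 = 4; cz_4 = 8; r_4 = 3; cx_5 = 6; cy_5 = 5; cz_5 = 5; r_5 = 3; cx_6 = 14; cy_6 = 13; cz_6 = 3; cx_7 = 9; cy_7 = 5; cz_7 = 12; r_7 = 2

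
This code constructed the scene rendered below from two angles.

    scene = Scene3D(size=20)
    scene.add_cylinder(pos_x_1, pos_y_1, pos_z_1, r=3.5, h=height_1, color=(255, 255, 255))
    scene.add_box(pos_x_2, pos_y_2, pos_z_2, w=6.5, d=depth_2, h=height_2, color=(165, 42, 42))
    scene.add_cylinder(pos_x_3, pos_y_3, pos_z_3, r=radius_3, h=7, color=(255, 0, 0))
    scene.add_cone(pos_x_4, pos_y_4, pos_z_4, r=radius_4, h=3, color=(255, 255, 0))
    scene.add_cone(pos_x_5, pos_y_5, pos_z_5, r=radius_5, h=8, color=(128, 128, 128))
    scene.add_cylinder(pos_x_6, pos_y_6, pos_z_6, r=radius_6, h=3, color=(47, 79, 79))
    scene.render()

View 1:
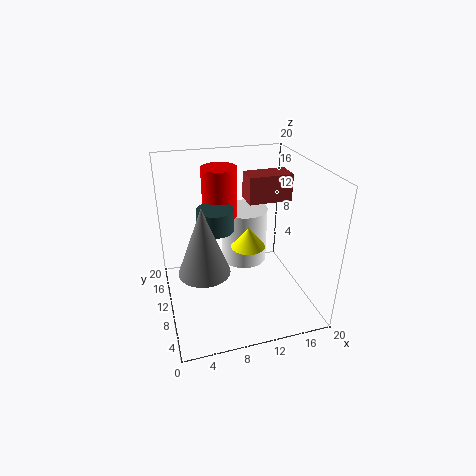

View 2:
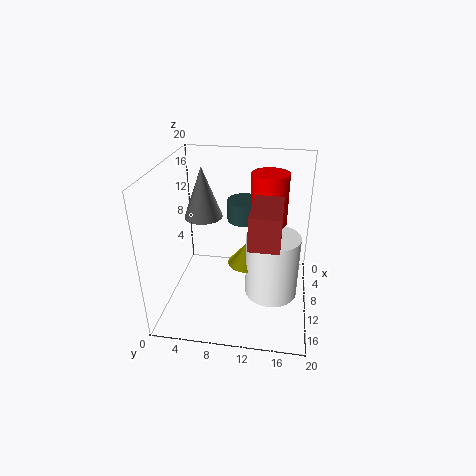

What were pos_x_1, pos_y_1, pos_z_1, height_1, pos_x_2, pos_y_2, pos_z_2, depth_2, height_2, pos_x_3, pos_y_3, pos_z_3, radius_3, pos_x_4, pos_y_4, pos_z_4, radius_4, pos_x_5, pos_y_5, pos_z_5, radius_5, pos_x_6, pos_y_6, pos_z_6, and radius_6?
pos_x_1 = 12.5; pos_y_1 = 15; pos_z_1 = 3.5; height_1 = 8.5; pos_x_2 = 12.5; pos_y_2 = 12.5; pos_z_2 = 13.5; depth_2 = 3.5; height_2 = 4; pos_x_3 = 8.5; pos_y_3 = 14; pos_z_3 = 12; radius_3 = 2.5; pos_x_4 = 12; pos_y_4 = 11.5; pos_z_4 = 7.5; radius_4 = 2.5; pos_x_5 = 4; pos_y_5 = 3.5; pos_z_5 = 10; radius_5 = 3; pos_x_6 = 7; pos_y_6 = 10.5; pos_z_6 = 11.5; radius_6 = 2.5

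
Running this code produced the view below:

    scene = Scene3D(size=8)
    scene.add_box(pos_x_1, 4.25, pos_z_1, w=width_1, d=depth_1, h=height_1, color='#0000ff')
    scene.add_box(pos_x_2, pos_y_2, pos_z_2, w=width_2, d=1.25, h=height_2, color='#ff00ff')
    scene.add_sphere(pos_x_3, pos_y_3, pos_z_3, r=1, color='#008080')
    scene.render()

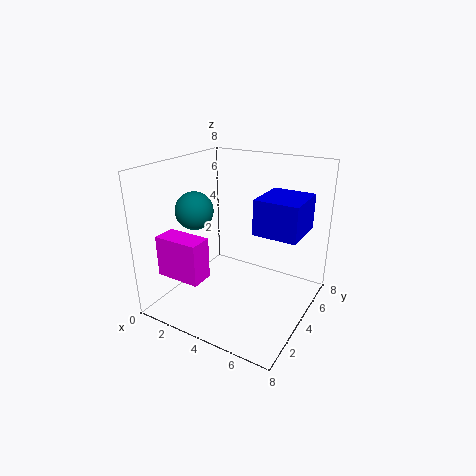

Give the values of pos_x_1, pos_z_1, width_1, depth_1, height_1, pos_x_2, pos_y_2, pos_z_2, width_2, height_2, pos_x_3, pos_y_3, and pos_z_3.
pos_x_1 = 4.75, pos_z_1 = 4.25, width_1 = 2.5, depth_1 = 2.75, height_1 = 2, pos_x_2 = 0.75, pos_y_2 = 1, pos_z_2 = 2.25, width_2 = 2.5, height_2 = 2.25, pos_x_3 = 2.25, pos_y_3 = 2.5, pos_z_3 = 5.75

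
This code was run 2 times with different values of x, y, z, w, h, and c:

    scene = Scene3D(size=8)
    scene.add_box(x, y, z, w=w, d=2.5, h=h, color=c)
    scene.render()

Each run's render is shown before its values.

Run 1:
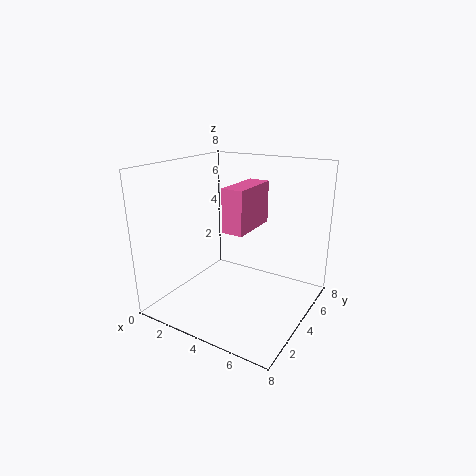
x = 5
y = 1
z = 5.5
w = 1
h = 2
c = 'hotpink'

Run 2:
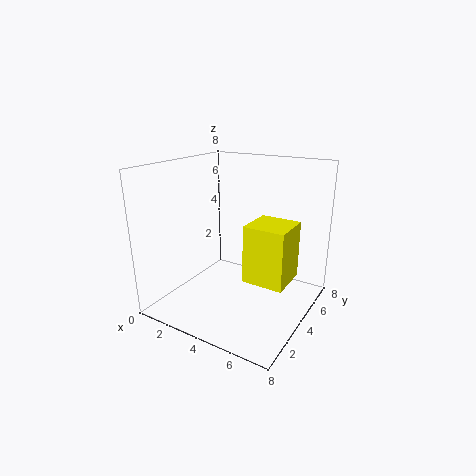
x = 4
y = 4.5
z = 1
w = 2.5
h = 3.5
c = 'yellow'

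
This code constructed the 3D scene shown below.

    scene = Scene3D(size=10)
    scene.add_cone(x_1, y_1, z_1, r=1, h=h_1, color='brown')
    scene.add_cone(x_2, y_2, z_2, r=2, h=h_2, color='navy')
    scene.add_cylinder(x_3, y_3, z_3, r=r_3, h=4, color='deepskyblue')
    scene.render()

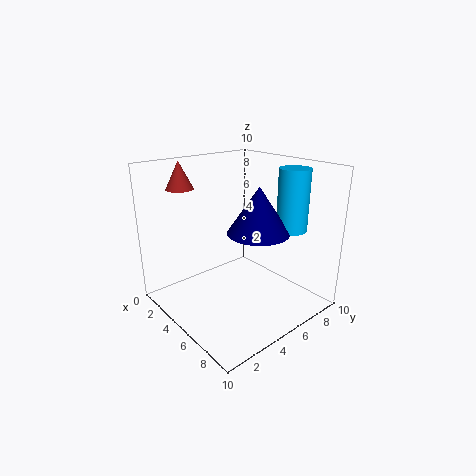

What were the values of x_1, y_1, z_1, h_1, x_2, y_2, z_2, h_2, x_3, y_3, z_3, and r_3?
x_1 = 1, y_1 = 3, z_1 = 8, h_1 = 2, x_2 = 7, y_2 = 5, z_2 = 6, h_2 = 3, x_3 = 8, y_3 = 7, z_3 = 6, r_3 = 1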